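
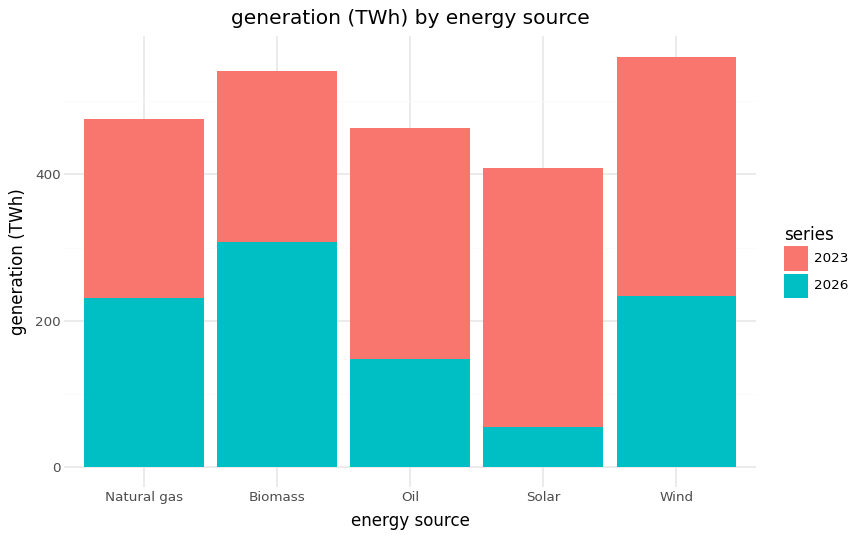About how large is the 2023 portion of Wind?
≈ 300

2023 top ≈ 550, bottom ≈ 250; segment ≈ 300.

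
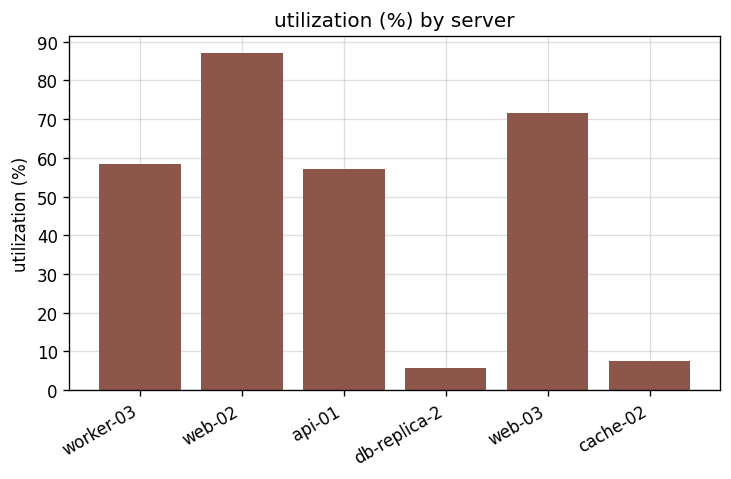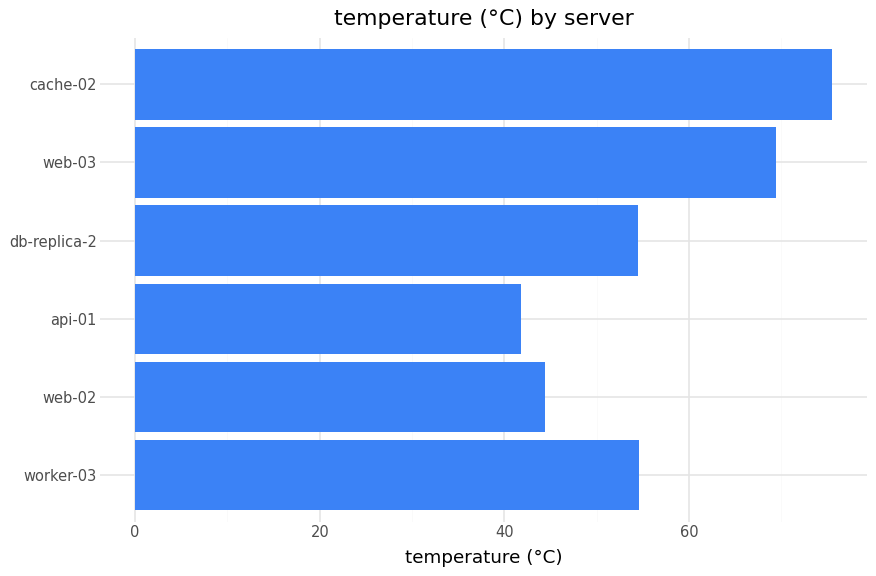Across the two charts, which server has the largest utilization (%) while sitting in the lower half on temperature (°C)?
Chart 2 median temperature (°C) ≈ 50; below-median servers: web-02, api-01, db-replica-2. Among those, web-02 has the highest utilization (%) (≈ 90).

web-02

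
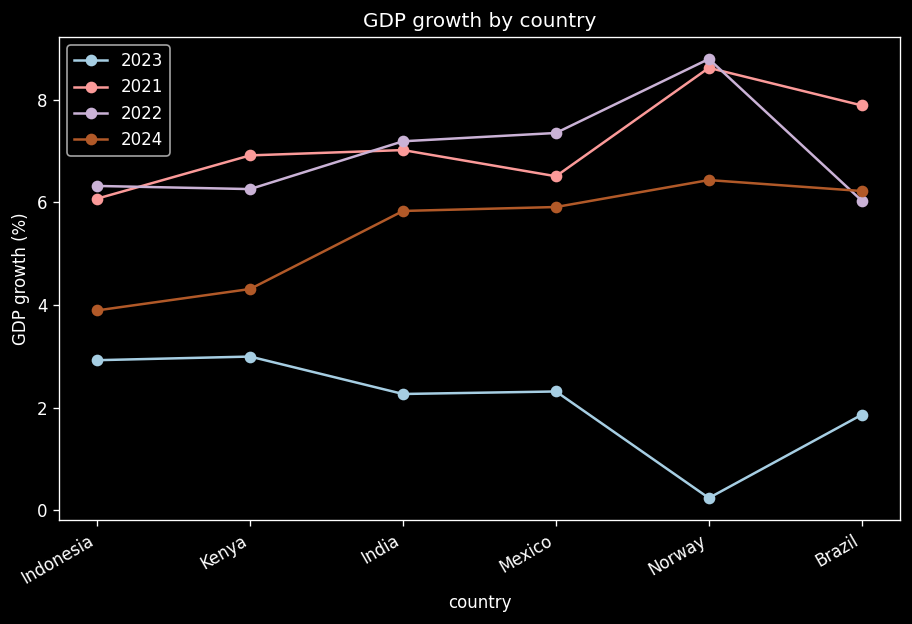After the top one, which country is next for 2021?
Brazil

Top 3 for 2021: Norway ≈ 9, Brazil ≈ 8, India ≈ 7.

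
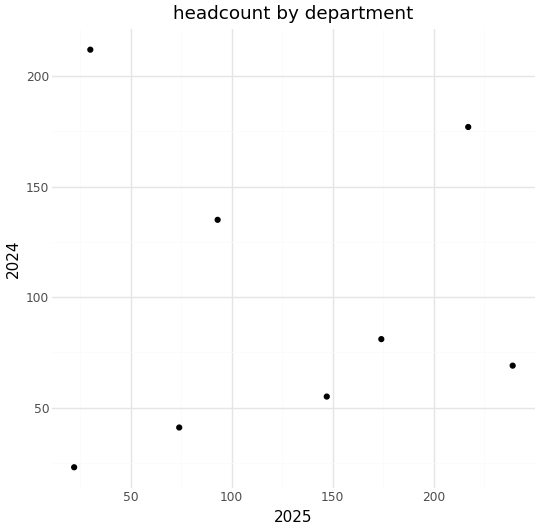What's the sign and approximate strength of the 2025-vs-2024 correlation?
no clear correlation

Points are roughly uncorrelated; weak (|r| ≈ 0.0).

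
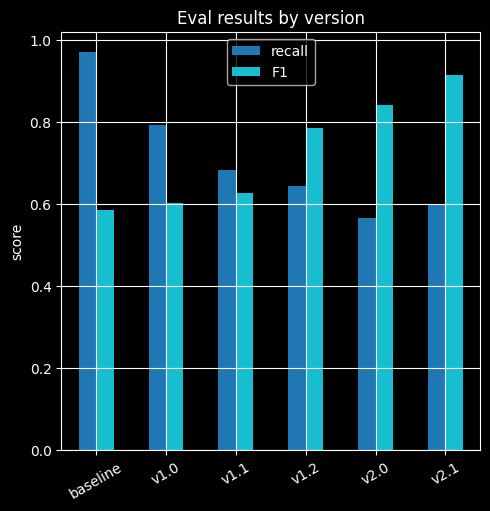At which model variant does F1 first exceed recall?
v1.2

v1.1: F1 ≈ 0.6 vs recall ≈ 0.7 (not yet); v1.2: F1 ≈ 0.8 vs recall ≈ 0.6 (first crossover).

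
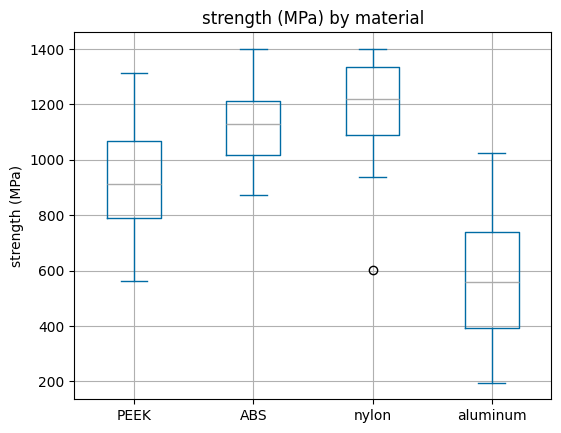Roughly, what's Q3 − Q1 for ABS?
≈ 200

Q3 ≈ 1200, Q1 ≈ 1000; IQR ≈ 200.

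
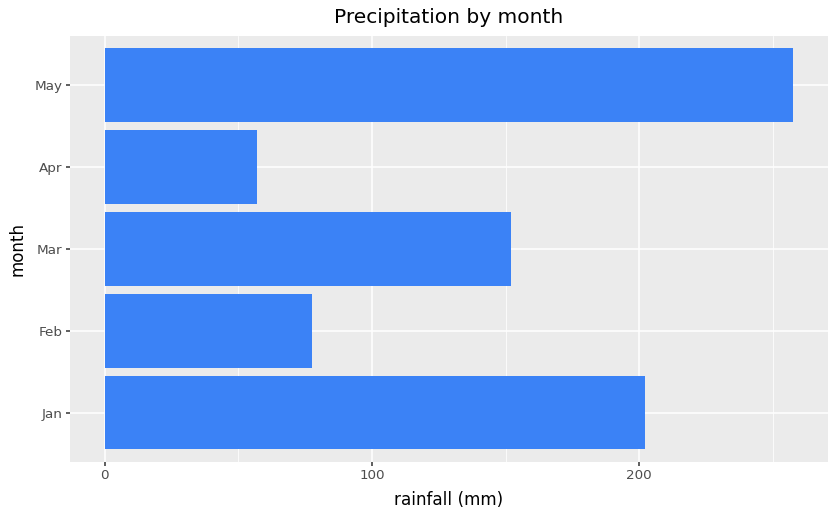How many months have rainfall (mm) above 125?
3

Above 125: Jan, Mar, May.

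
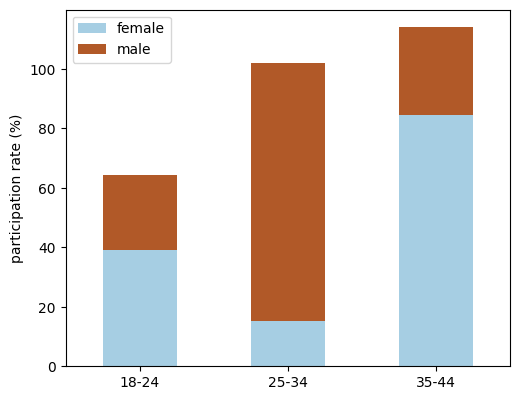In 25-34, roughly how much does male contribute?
male top ≈ 100, bottom ≈ 20; segment ≈ 80.

≈ 80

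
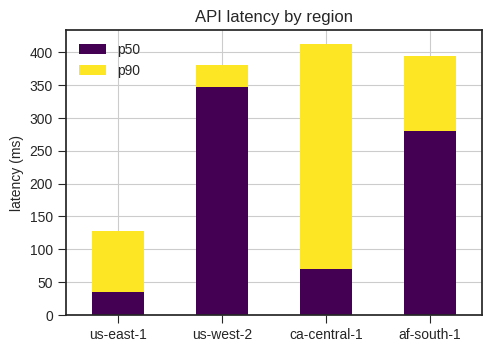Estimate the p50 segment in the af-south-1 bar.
≈ 300

p50 top ≈ 300, bottom ≈ 0; segment ≈ 300.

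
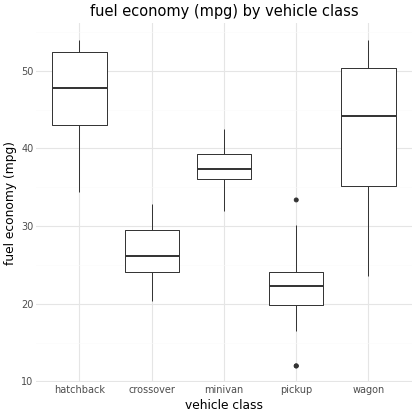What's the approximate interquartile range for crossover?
≈ 5

Q3 ≈ 30, Q1 ≈ 25; IQR ≈ 5.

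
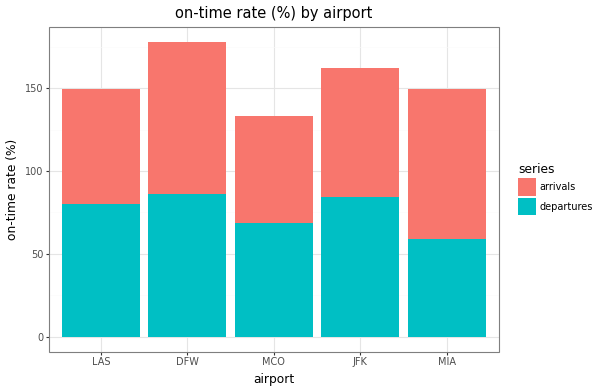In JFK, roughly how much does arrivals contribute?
arrivals top ≈ 160, bottom ≈ 80; segment ≈ 80.

≈ 80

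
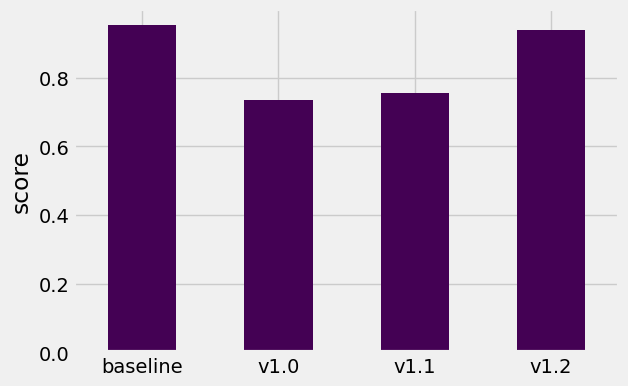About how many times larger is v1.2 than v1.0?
v1.2 ≈ 0.9, v1.0 ≈ 0.7; 0.9/0.7 ≈ 1.29.

≈ 1.29×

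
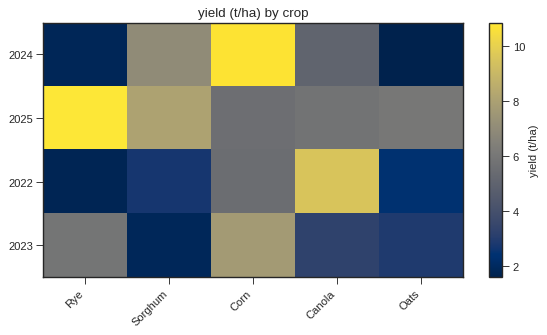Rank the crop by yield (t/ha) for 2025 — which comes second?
Sorghum

Top 3 for 2025: Rye ≈ 11, Sorghum ≈ 8, Oats ≈ 6.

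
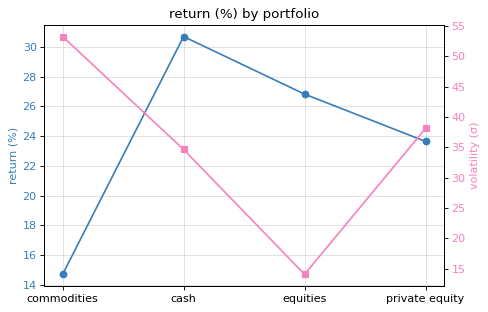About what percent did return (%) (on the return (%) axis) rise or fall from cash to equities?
cash ≈ 30, equities ≈ 26; (26 − 30) / 30 ≈ -13.3%.

≈ -13.3%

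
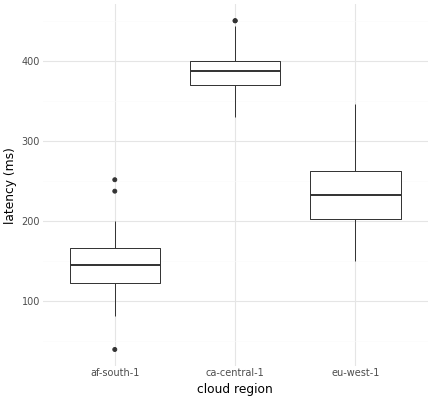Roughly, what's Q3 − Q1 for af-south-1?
≈ 50

Q3 ≈ 175, Q1 ≈ 125; IQR ≈ 50.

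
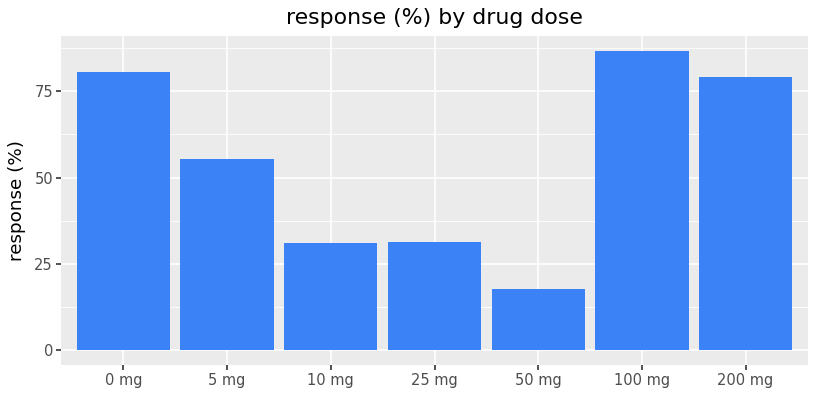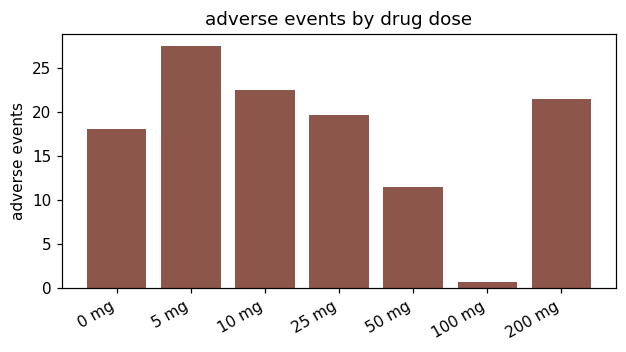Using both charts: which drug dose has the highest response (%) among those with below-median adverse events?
100 mg

Chart 2 median adverse events ≈ 20; below-median drug doses: 0 mg, 50 mg, 100 mg. Among those, 100 mg has the highest response (%) (≈ 90).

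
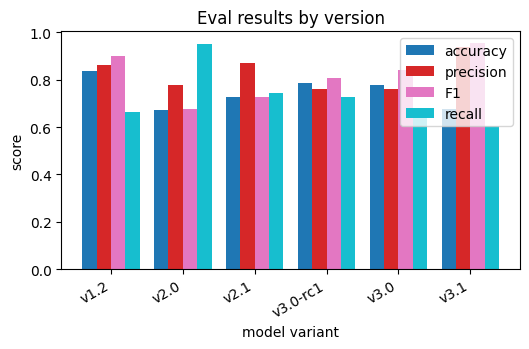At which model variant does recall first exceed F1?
v2.0

v1.2: recall ≈ 0.7 vs F1 ≈ 0.9 (not yet); v2.0: recall ≈ 1.0 vs F1 ≈ 0.7 (first crossover).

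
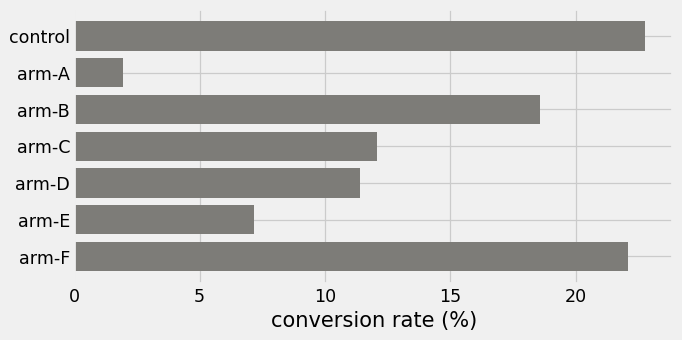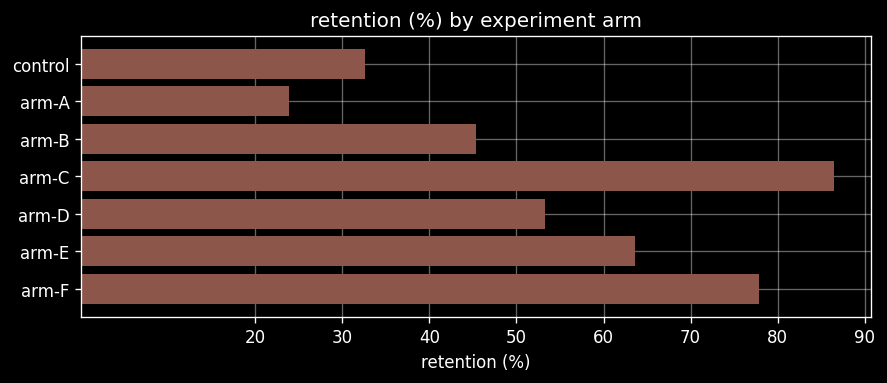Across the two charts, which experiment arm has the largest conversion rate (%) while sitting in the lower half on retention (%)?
control

Chart 2 median retention (%) ≈ 50; below-median experiment arms: control, arm-A, arm-B. Among those, control has the highest conversion rate (%) (≈ 25).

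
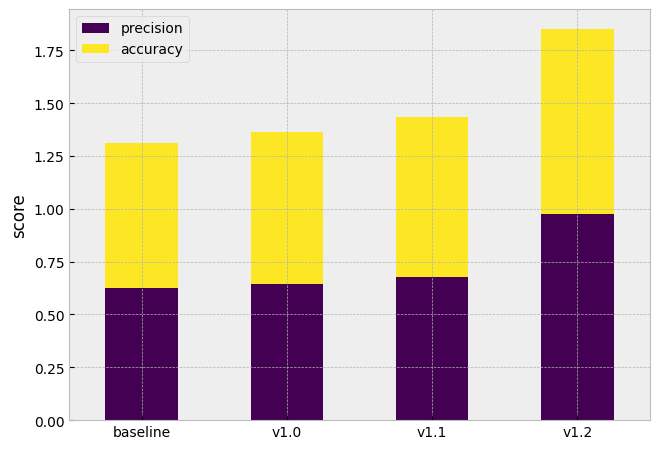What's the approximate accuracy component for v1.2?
≈ 0.8

accuracy top ≈ 1.8, bottom ≈ 1.0; segment ≈ 0.8.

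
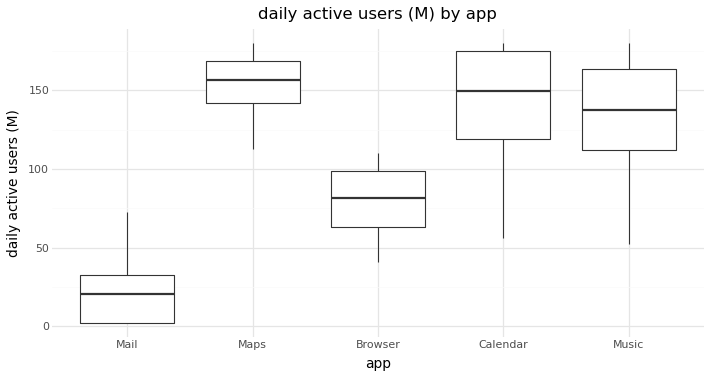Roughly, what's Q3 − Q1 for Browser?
≈ 40

Q3 ≈ 100, Q1 ≈ 60; IQR ≈ 40.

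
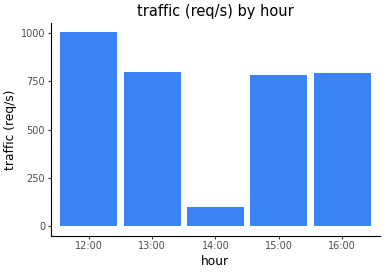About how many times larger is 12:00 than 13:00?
12:00 ≈ 1000, 13:00 ≈ 800; 1000/800 ≈ 1.25.

≈ 1.25×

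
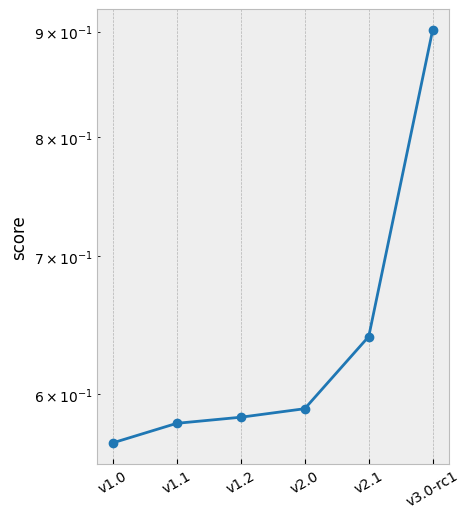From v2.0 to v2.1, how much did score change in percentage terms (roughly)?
v2.0 ≈ 0.60, v2.1 ≈ 0.65; (0.65 − 0.60) / 0.60 ≈ +8.3%.

≈ +8.3%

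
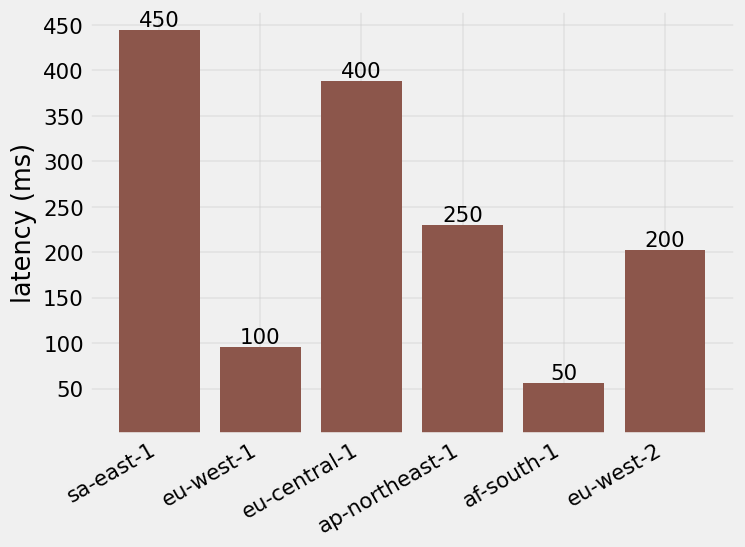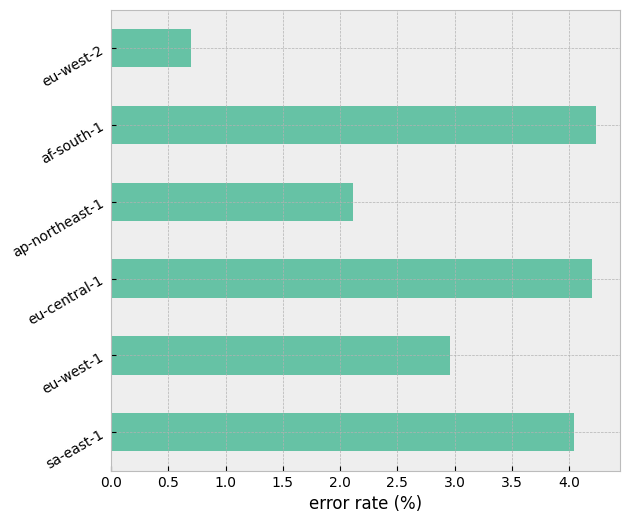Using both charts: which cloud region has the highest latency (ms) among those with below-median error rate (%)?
Chart 2 median error rate (%) ≈ 3.5; below-median cloud regions: eu-west-1, ap-northeast-1, eu-west-2. Among those, ap-northeast-1 has the highest latency (ms) (≈ 250).

ap-northeast-1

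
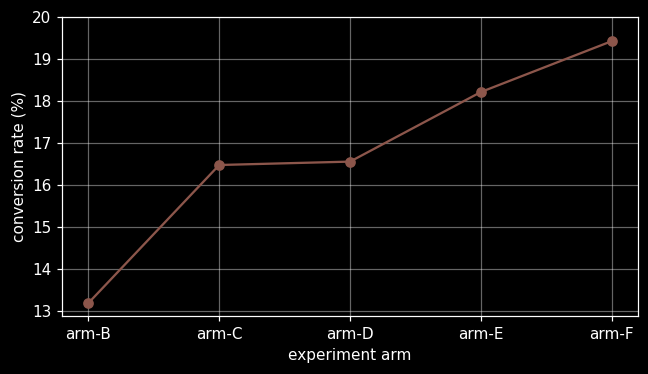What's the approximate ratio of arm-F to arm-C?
arm-F ≈ 19, arm-C ≈ 16; 19/16 ≈ 1.19.

≈ 1.19×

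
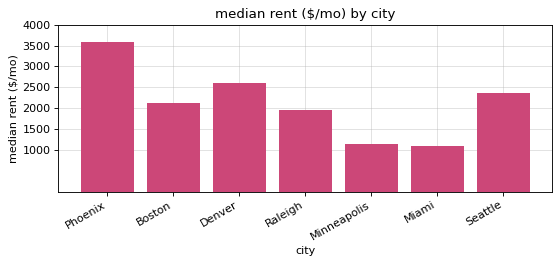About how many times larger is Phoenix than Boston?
≈ 1.75×

Phoenix ≈ 3500, Boston ≈ 2000; 3500/2000 ≈ 1.75.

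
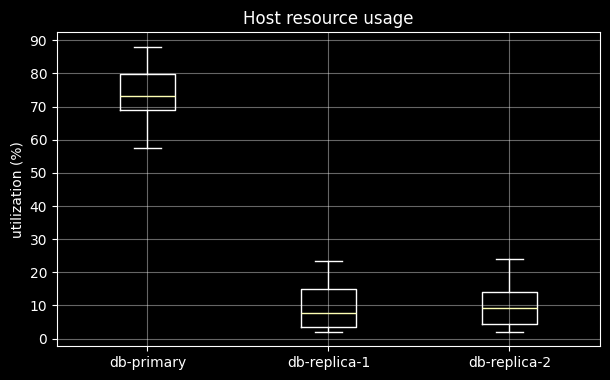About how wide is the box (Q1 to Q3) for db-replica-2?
≈ 10

Q3 ≈ 10, Q1 ≈ 0; IQR ≈ 10.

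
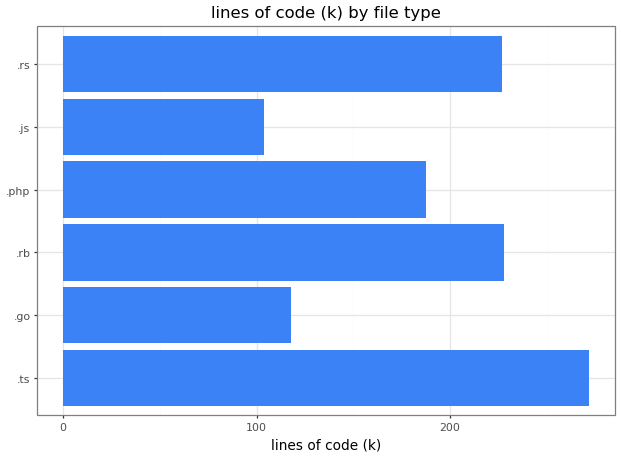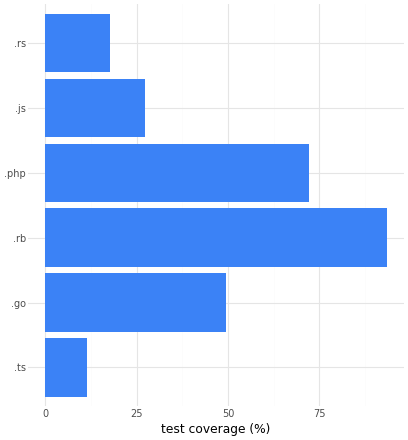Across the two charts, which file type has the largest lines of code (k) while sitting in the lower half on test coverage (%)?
Chart 2 median test coverage (%) ≈ 40; below-median file types: .ts, .js, .rs. Among those, .ts has the highest lines of code (k) (≈ 275).

.ts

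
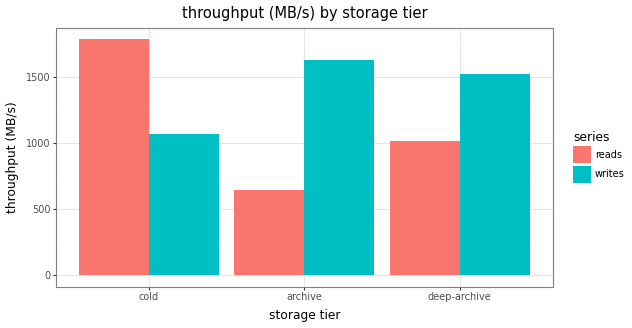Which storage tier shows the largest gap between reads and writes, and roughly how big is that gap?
archive, ≈ 1000 MB/s

archive: reads ≈ 600, writes ≈ 1600 → gap ≈ 1000. Next-largest (cold) is only ≈ 800.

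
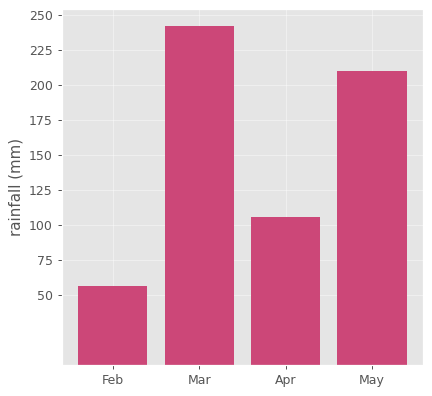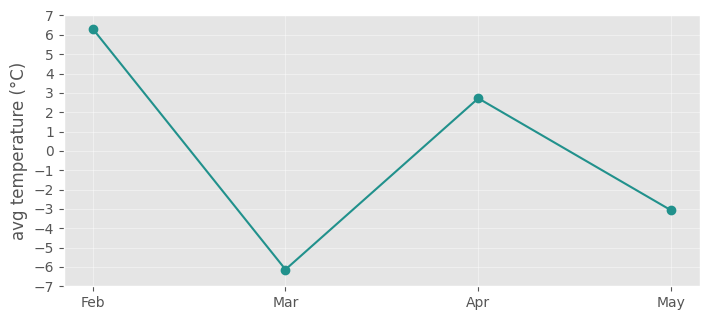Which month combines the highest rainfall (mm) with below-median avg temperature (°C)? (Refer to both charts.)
Mar

Chart 2 median avg temperature (°C) ≈ 0; below-median months: Mar, May. Among those, Mar has the highest rainfall (mm) (≈ 250).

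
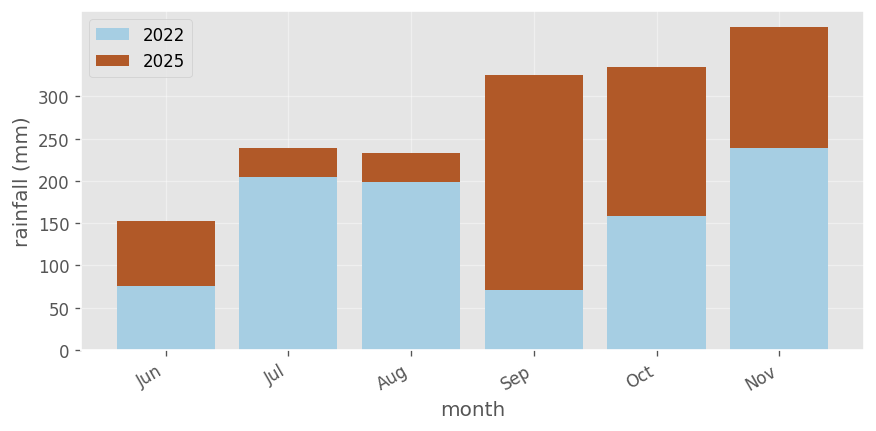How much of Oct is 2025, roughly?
≈ 200

2025 top ≈ 350, bottom ≈ 150; segment ≈ 200.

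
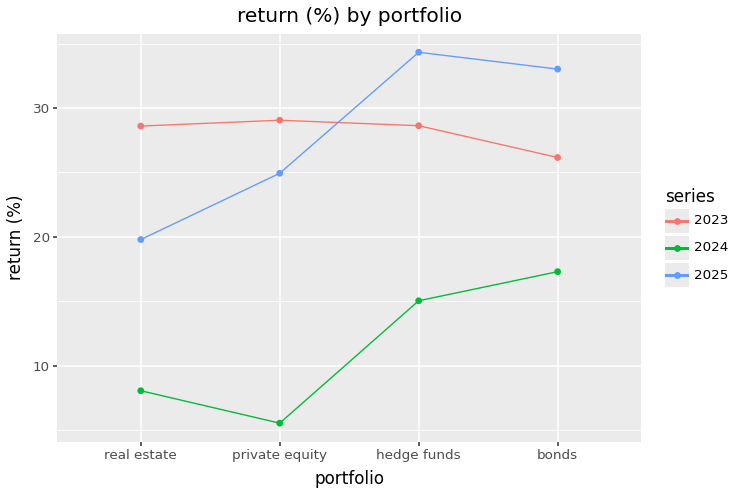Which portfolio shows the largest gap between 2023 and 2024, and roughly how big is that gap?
private equity: 2023 ≈ 30, 2024 ≈ 5 → gap ≈ 25. Next-largest (real estate) is only ≈ 20.

private equity, ≈ 25 %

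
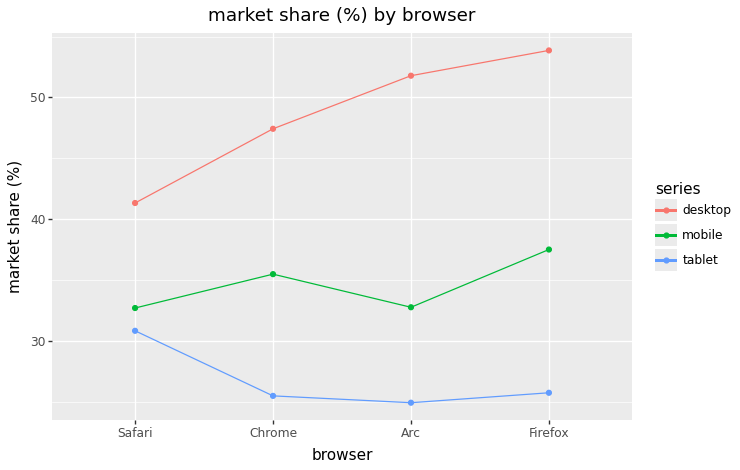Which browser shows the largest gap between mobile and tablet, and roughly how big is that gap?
Firefox, ≈ 15 %

Firefox: mobile ≈ 40, tablet ≈ 25 → gap ≈ 15. Next-largest (Chrome) is only ≈ 10.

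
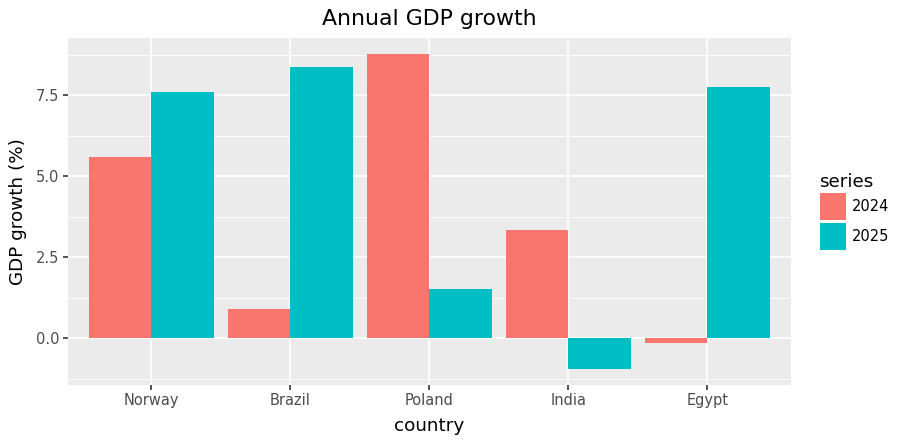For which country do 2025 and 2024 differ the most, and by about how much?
Egypt, ≈ 8 %

Egypt: 2025 ≈ 8, 2024 ≈ 0 → gap ≈ 8. Next-largest (Brazil) is only ≈ 7.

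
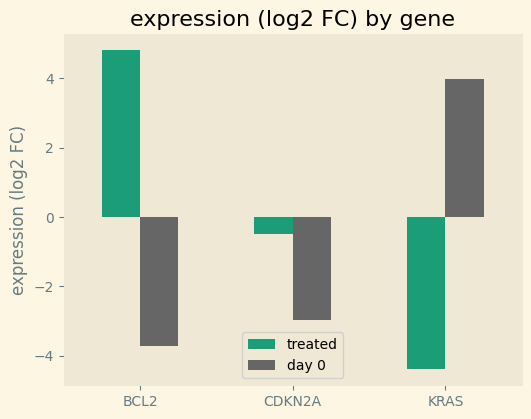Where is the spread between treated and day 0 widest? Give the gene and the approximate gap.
BCL2, ≈ 9 log2 FC

BCL2: treated ≈ 5, day 0 ≈ -4 → gap ≈ 9. Next-largest (KRAS) is only ≈ 8.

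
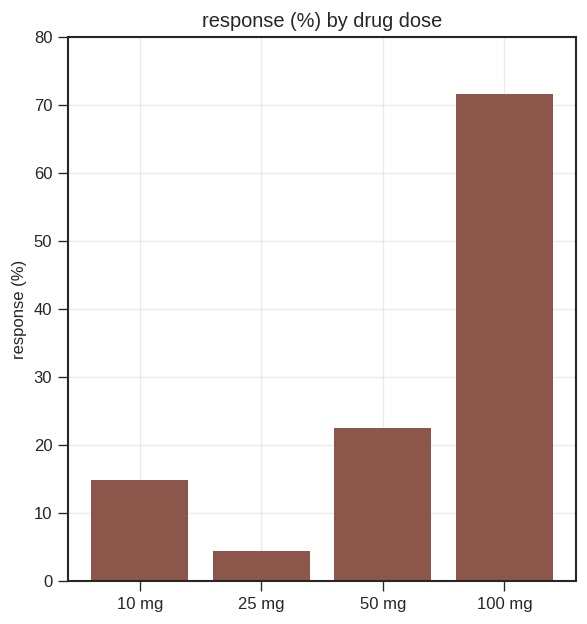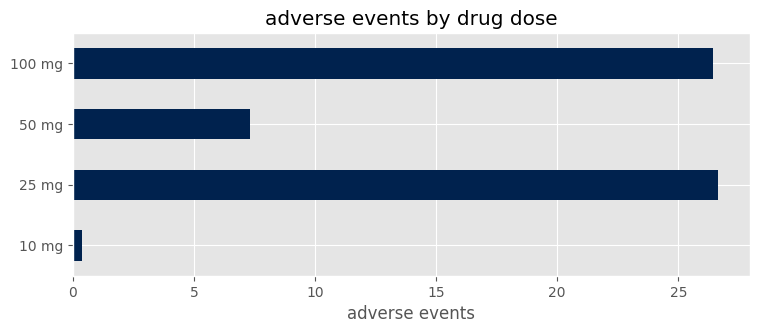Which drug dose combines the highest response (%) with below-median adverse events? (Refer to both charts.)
Chart 2 median adverse events ≈ 15; below-median drug doses: 10 mg, 50 mg. Among those, 50 mg has the highest response (%) (≈ 20).

50 mg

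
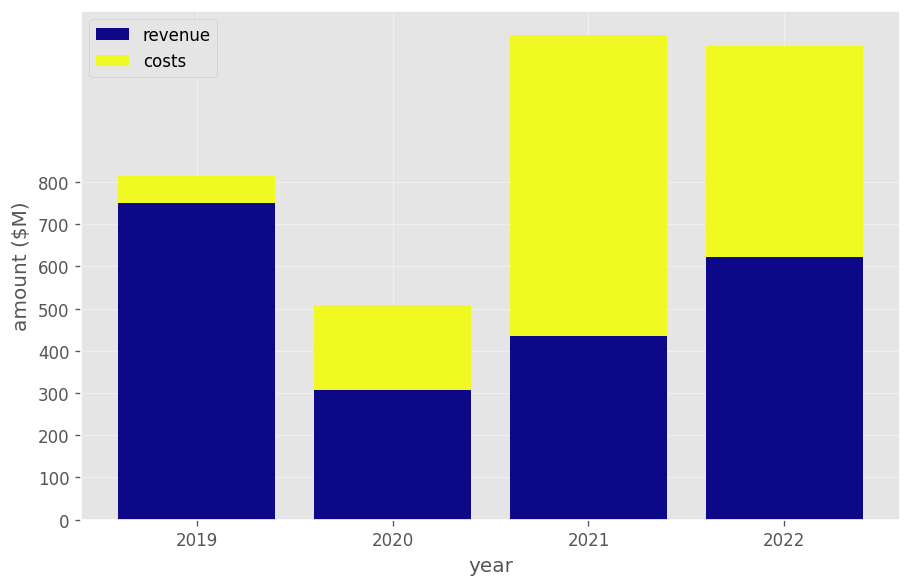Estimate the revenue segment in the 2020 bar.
≈ 300

revenue top ≈ 300, bottom ≈ 0; segment ≈ 300.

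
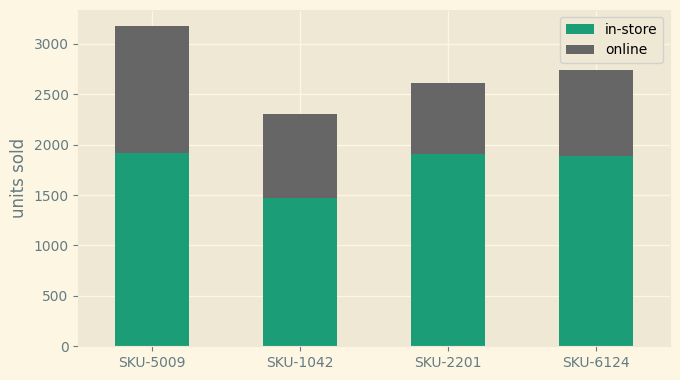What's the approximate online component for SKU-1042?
≈ 1000

online top ≈ 2500, bottom ≈ 1500; segment ≈ 1000.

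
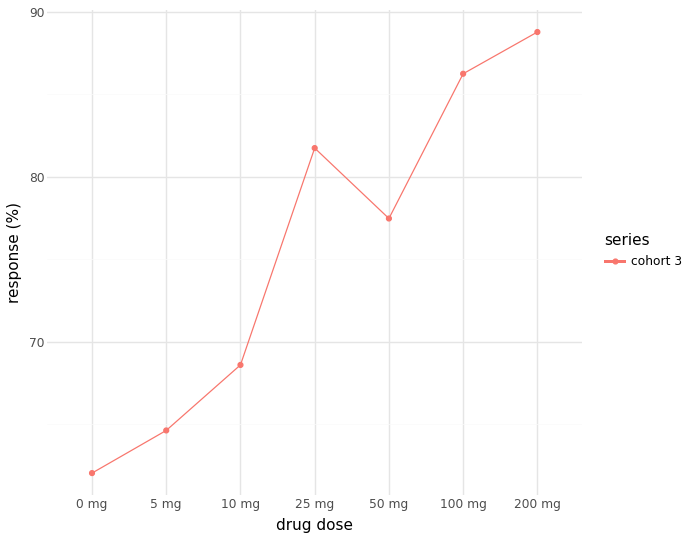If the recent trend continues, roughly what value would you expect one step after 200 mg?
Last three: 75, 85, 90 → slope ≈ 7.5/step → next ≈ 97.5.

≈ 97.5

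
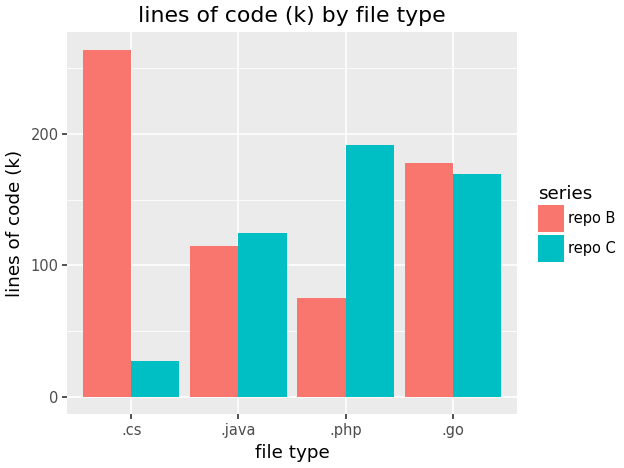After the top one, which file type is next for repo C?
.go

Top 3 for repo C: .php ≈ 200, .go ≈ 175, .java ≈ 125.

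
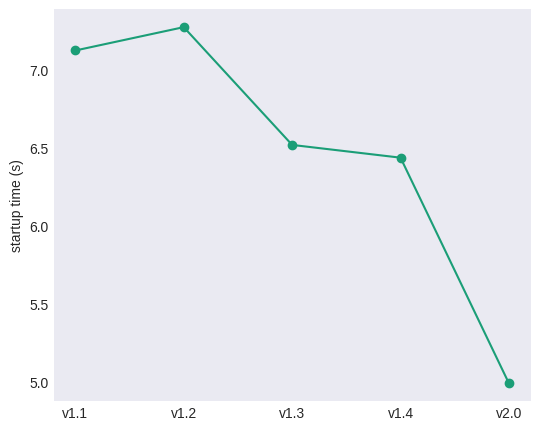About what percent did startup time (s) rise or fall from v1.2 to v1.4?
≈ -11.1%

v1.2 ≈ 7.2, v1.4 ≈ 6.4; (6.4 − 7.2) / 7.2 ≈ -11.1%.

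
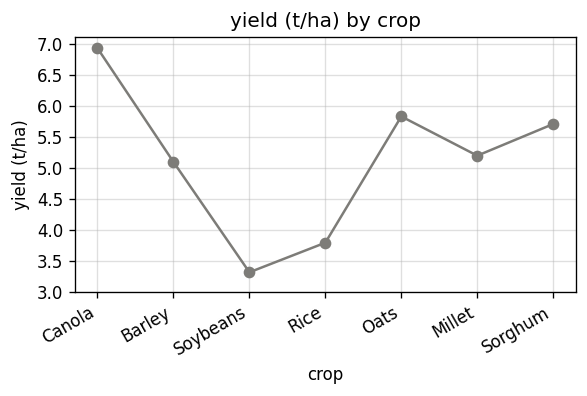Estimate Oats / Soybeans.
Oats ≈ 6.0, Soybeans ≈ 3.5; 6.0/3.5 ≈ 1.71.

≈ 1.71×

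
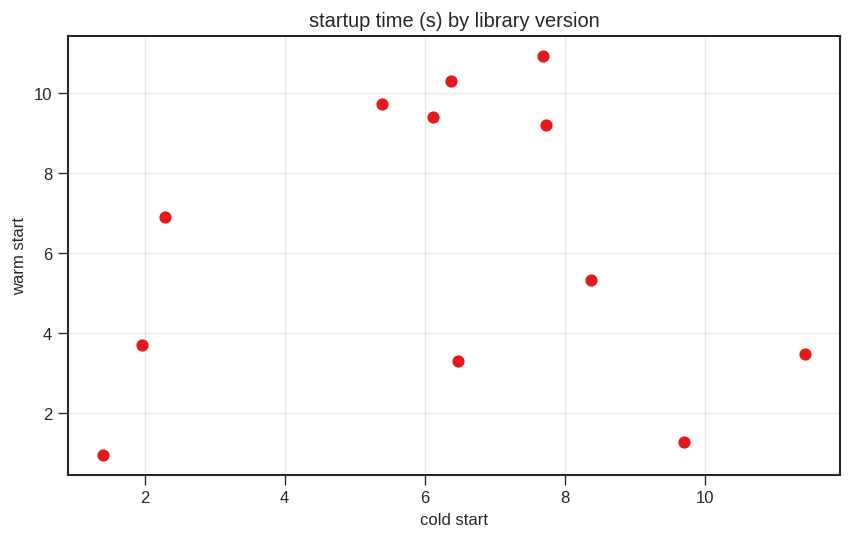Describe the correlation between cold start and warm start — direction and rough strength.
no clear correlation

Points are roughly uncorrelated; weak (|r| ≈ 0.1).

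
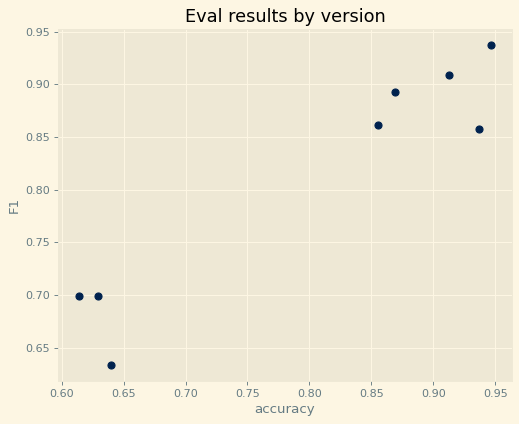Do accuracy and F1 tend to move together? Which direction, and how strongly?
Points are positively correlated; strong (|r| ≈ 1.0).

positive, strong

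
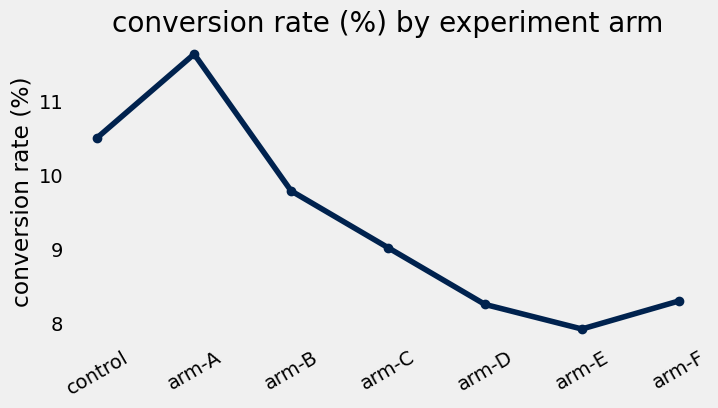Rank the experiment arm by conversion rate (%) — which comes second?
Top 3: arm-A ≈ 11.5, control ≈ 10.5, arm-B ≈ 10.0.

control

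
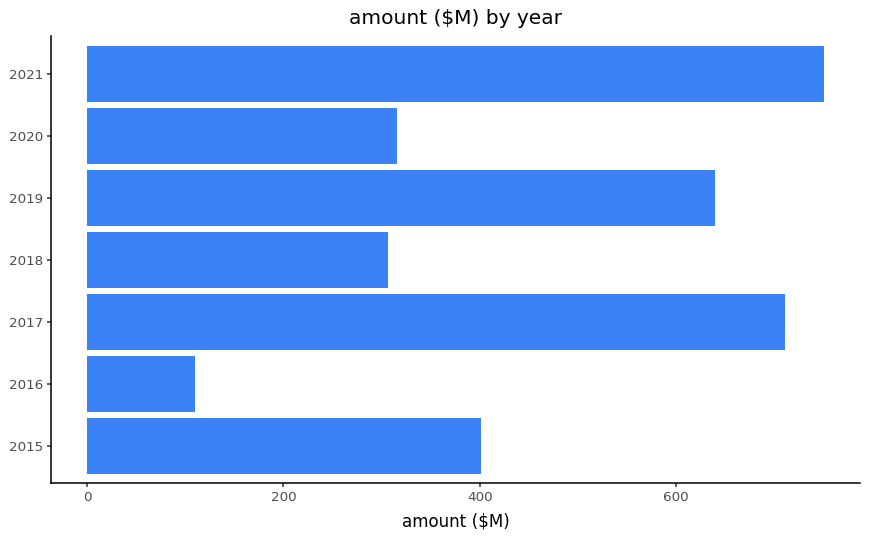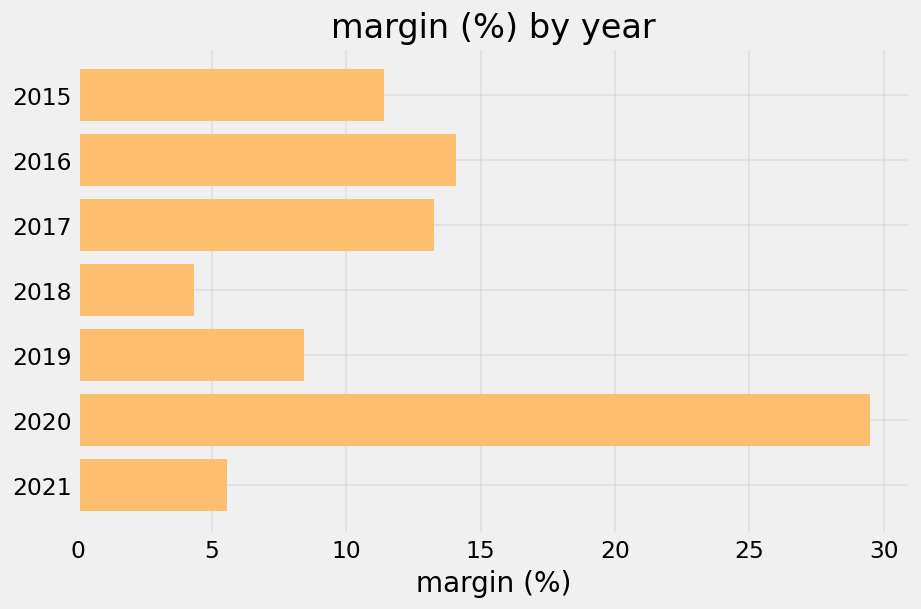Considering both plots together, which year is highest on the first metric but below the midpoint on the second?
2021

Chart 2 median margin (%) ≈ 10; below-median years: 2018, 2019, 2021. Among those, 2021 has the highest amount ($M) (≈ 800).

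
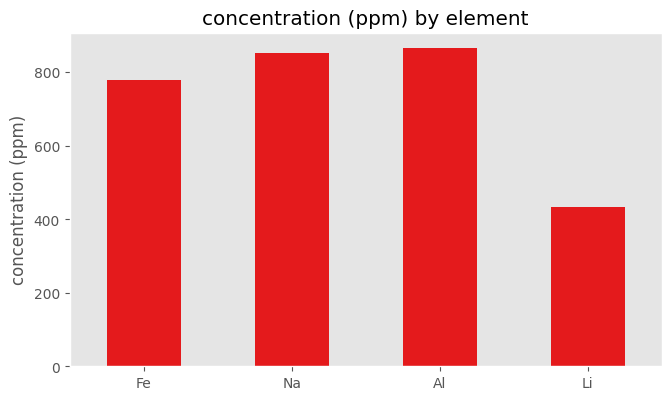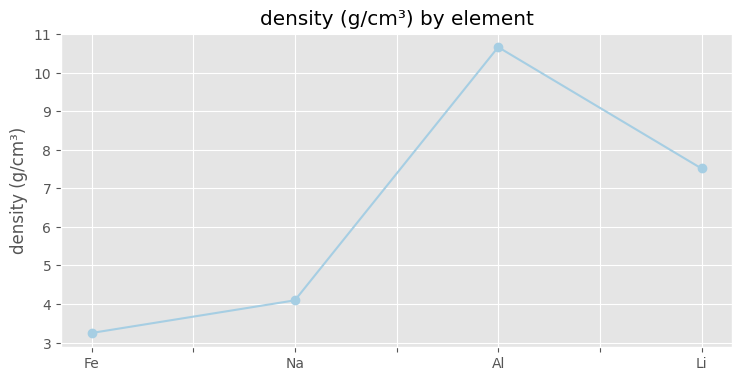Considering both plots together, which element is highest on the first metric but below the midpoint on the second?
Na

Chart 2 median density (g/cm³) ≈ 6; below-median elements: Fe, Na. Among those, Na has the highest concentration (ppm) (≈ 900).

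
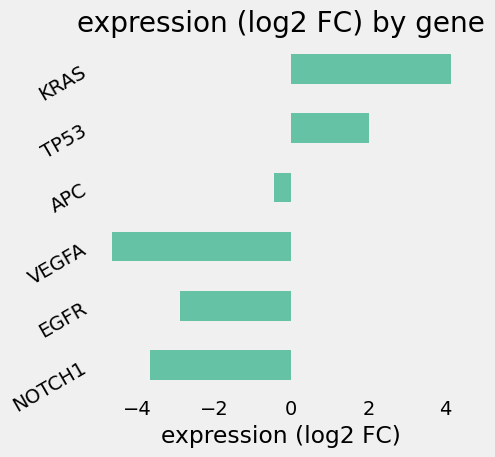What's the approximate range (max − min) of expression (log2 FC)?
≈ 9

Max KRAS ≈ 4, min VEGFA ≈ -5; range ≈ 9.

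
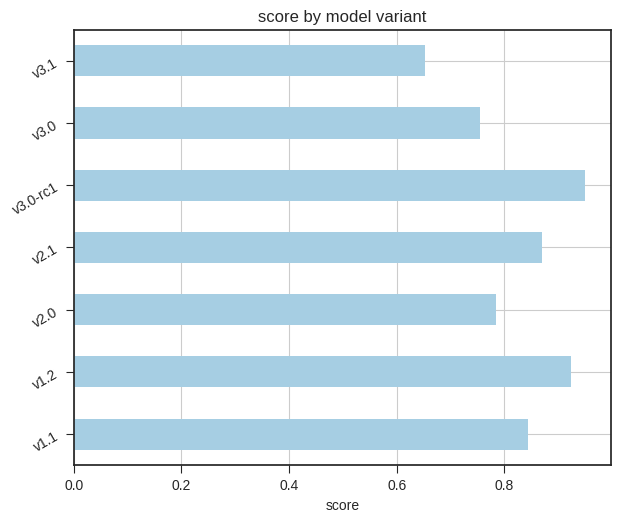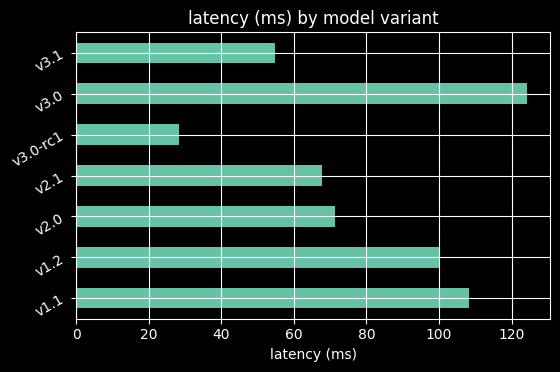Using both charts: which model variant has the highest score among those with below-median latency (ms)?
Chart 2 median latency (ms) ≈ 80; below-median model variants: v2.1, v3.0-rc1, v3.1. Among those, v3.0-rc1 has the highest score (≈ 1).

v3.0-rc1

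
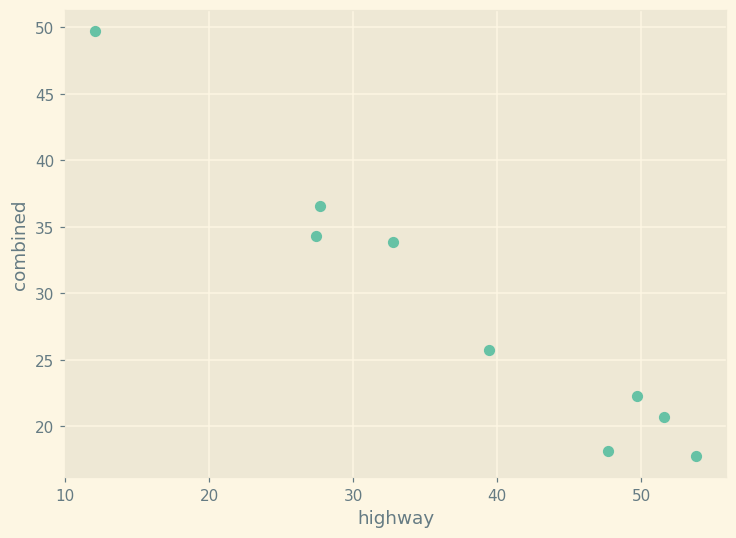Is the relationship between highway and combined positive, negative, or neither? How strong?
negative, strong

Points are negatively correlated; strong (|r| ≈ 1.0).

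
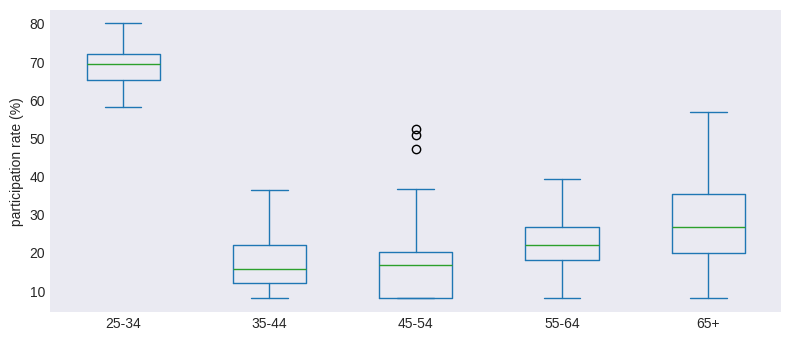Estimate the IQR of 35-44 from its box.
Q3 ≈ 20, Q1 ≈ 10; IQR ≈ 10.

≈ 10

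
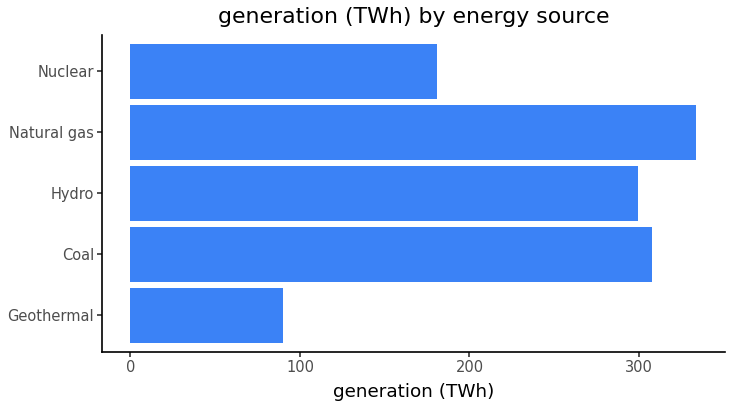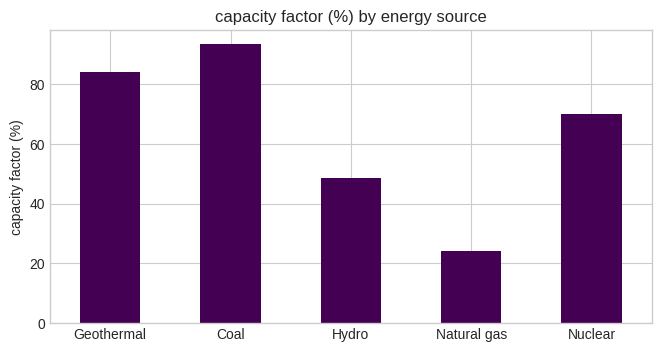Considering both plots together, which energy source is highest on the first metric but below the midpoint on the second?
Chart 2 median capacity factor (%) ≈ 70; below-median energy sources: Hydro, Natural gas. Among those, Natural gas has the highest generation (TWh) (≈ 350).

Natural gas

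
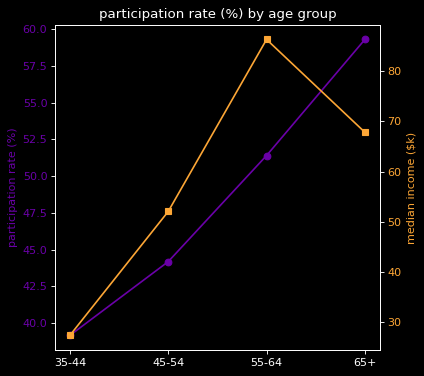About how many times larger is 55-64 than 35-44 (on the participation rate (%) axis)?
55-64 ≈ 52, 35-44 ≈ 40; 52/40 ≈ 1.3.

≈ 1.3×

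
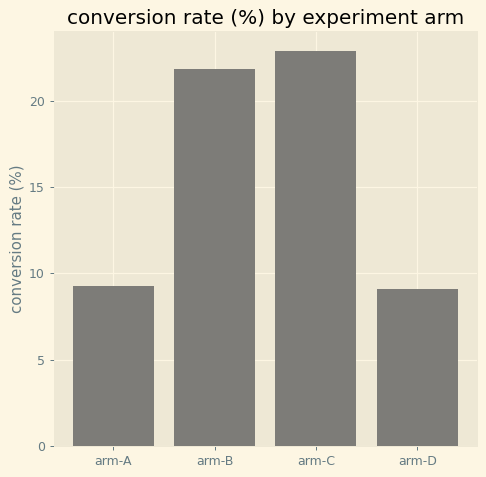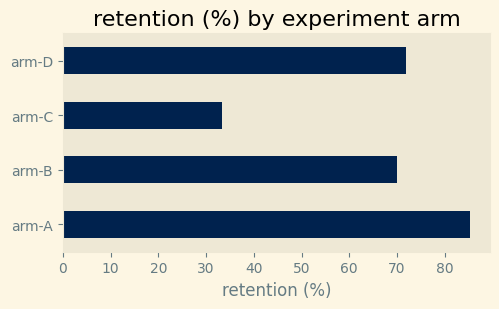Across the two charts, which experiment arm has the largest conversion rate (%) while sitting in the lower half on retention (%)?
arm-C

Chart 2 median retention (%) ≈ 70; below-median experiment arms: arm-B, arm-C. Among those, arm-C has the highest conversion rate (%) (≈ 25).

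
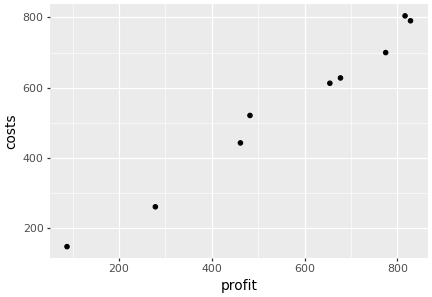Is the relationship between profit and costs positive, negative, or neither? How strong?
Points are positively correlated; strong (|r| ≈ 1.0).

positive, strong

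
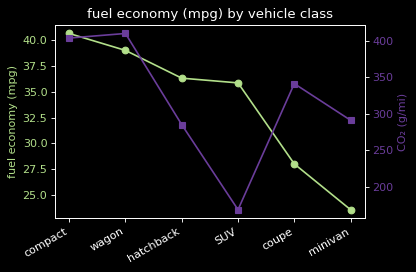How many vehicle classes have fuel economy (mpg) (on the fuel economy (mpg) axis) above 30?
4

Above 30: compact, wagon, hatchback, SUV.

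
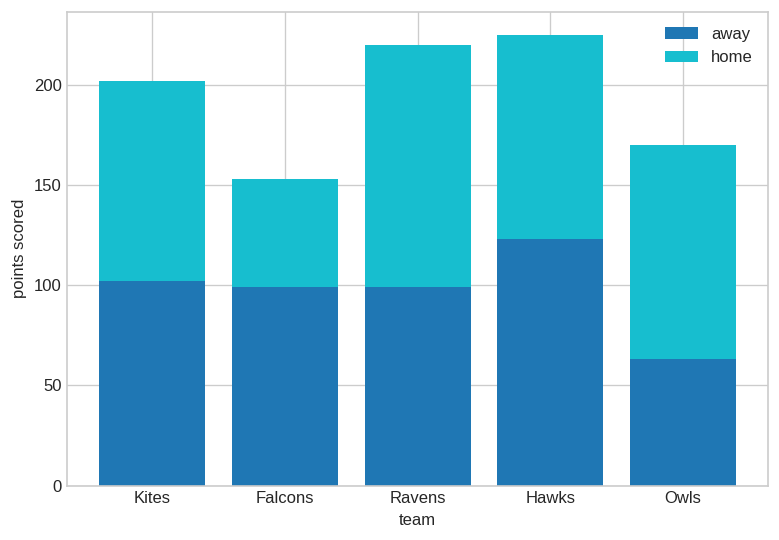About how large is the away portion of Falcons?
≈ 100

away top ≈ 100, bottom ≈ 0; segment ≈ 100.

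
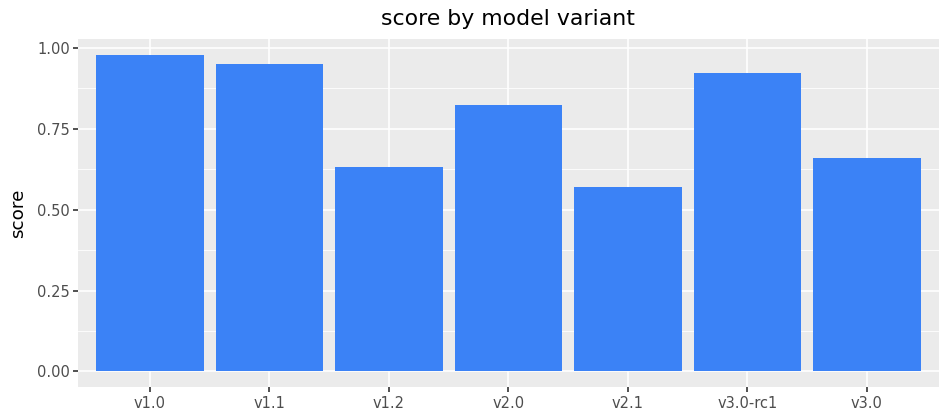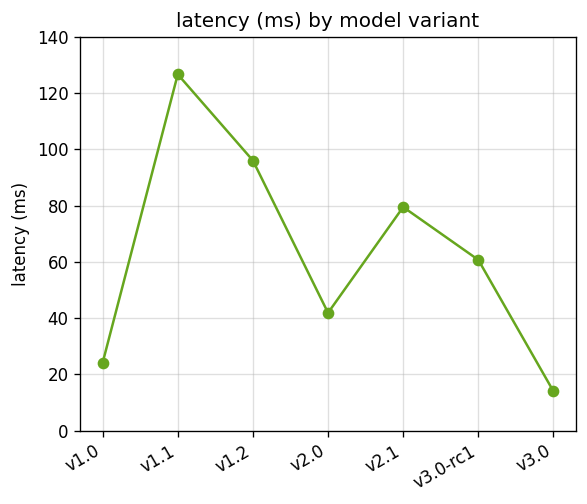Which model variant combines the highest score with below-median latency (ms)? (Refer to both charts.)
Chart 2 median latency (ms) ≈ 60; below-median model variants: v1.0, v2.0, v3.0. Among those, v1.0 has the highest score (≈ 1).

v1.0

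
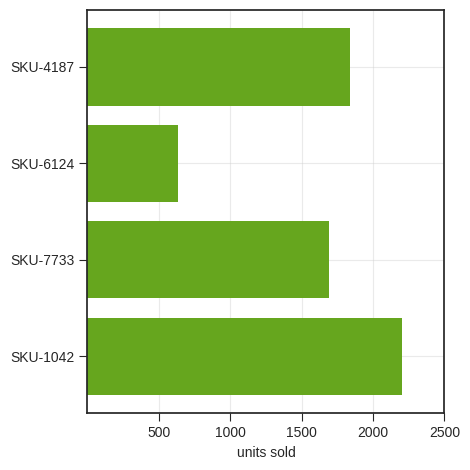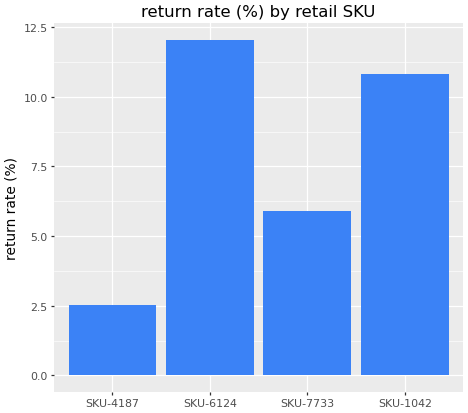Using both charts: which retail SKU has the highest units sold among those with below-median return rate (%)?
Chart 2 median return rate (%) ≈ 8; below-median retail SKUs: SKU-4187, SKU-7733. Among those, SKU-4187 has the highest units sold (≈ 2000).

SKU-4187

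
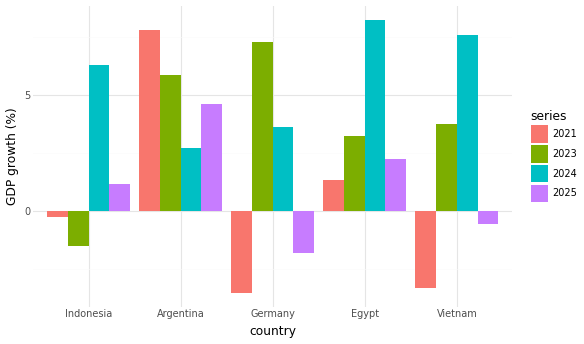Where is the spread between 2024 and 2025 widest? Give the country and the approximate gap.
Vietnam: 2024 ≈ 8, 2025 ≈ -1 → gap ≈ 9. Next-largest (Egypt) is only ≈ 6.

Vietnam, ≈ 9 %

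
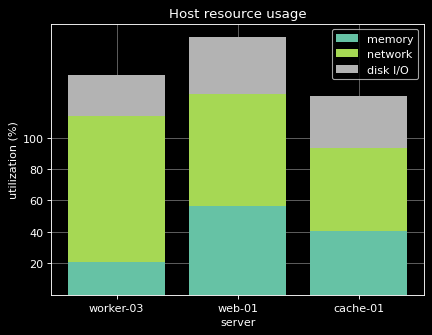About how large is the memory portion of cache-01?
memory top ≈ 40, bottom ≈ 0; segment ≈ 40.

≈ 40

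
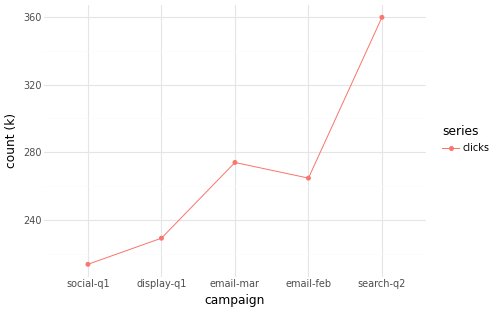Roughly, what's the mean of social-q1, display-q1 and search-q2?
≈ 267

(220 + 220 + 360) / 3 ≈ 267.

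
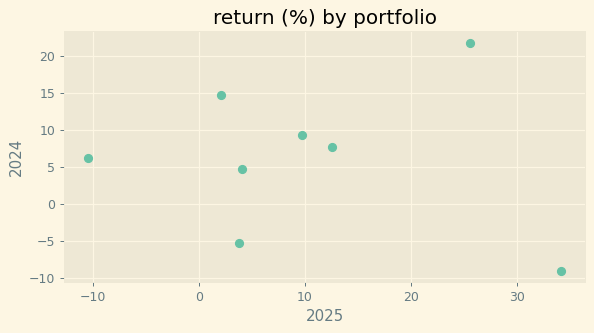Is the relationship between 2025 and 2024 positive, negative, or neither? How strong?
no clear correlation

Points are roughly uncorrelated; weak (|r| ≈ 0.1).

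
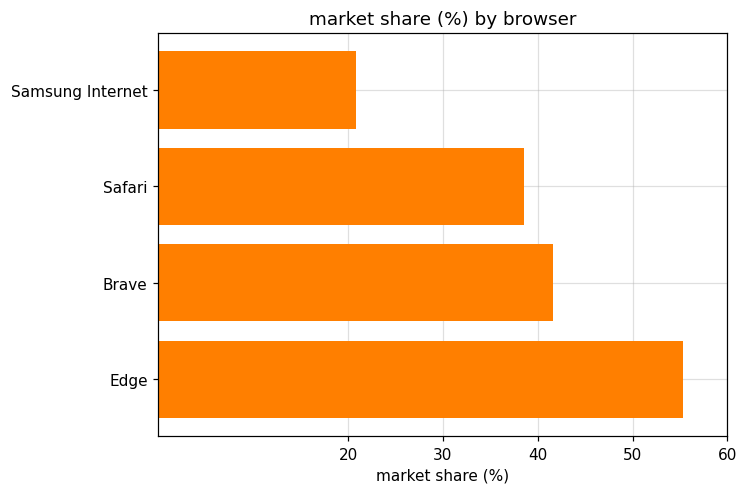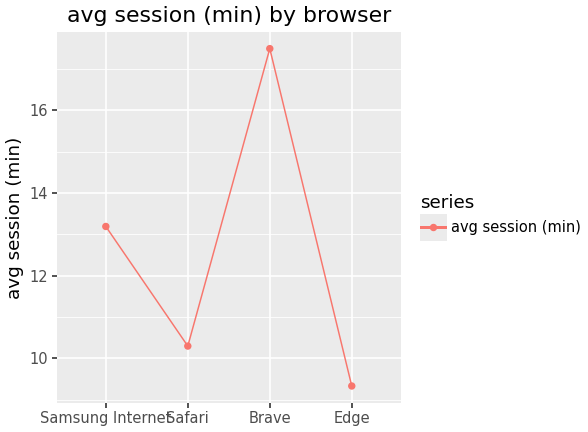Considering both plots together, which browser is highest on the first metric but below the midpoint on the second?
Chart 2 median avg session (min) ≈ 12; below-median browsers: Safari, Edge. Among those, Edge has the highest market share (%) (≈ 60).

Edge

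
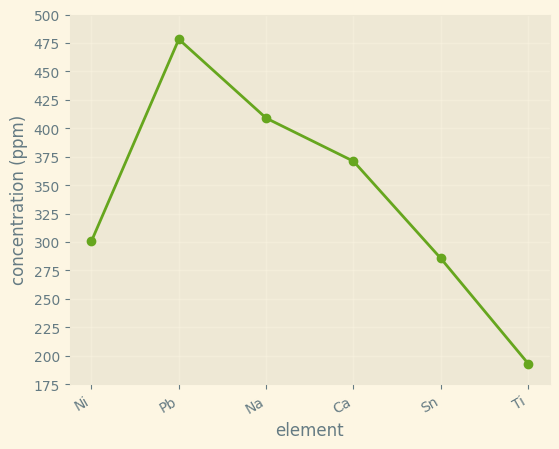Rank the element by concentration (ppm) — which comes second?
Na

Top 3: Pb ≈ 475, Na ≈ 400, Ca ≈ 375.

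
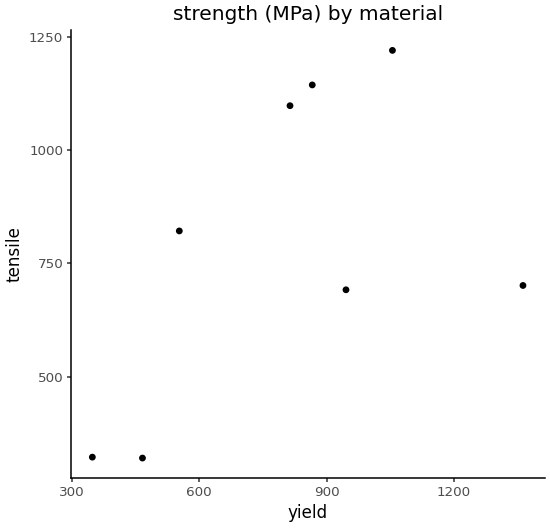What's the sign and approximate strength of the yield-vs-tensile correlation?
Points are positively correlated; moderate (|r| ≈ 0.5).

positive, moderate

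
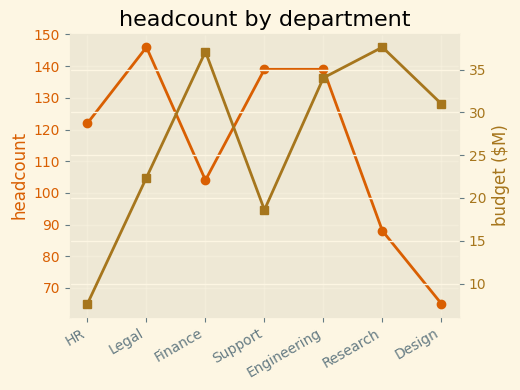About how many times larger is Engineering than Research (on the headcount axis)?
Engineering ≈ 140, Research ≈ 90; 140/90 ≈ 1.56.

≈ 1.56×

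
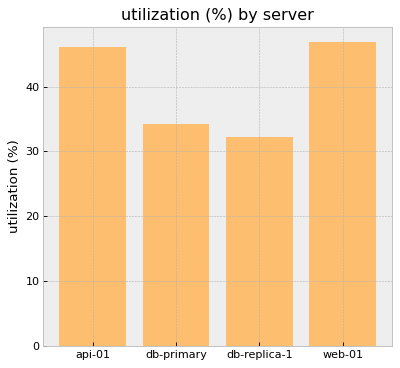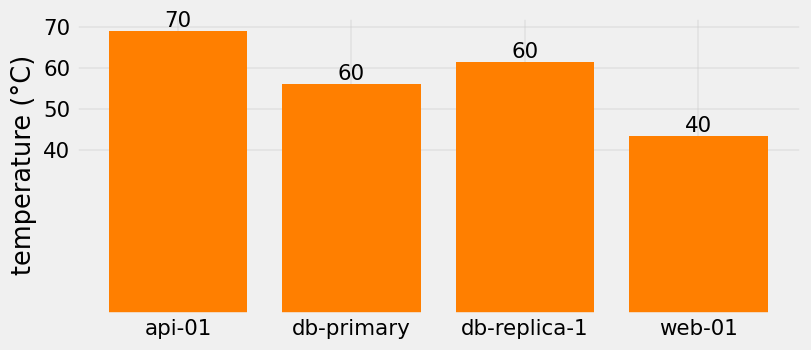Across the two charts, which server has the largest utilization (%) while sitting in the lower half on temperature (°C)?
web-01

Chart 2 median temperature (°C) ≈ 60; below-median servers: db-primary, web-01. Among those, web-01 has the highest utilization (%) (≈ 45).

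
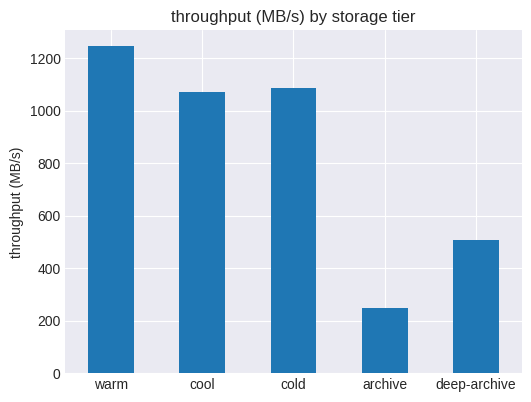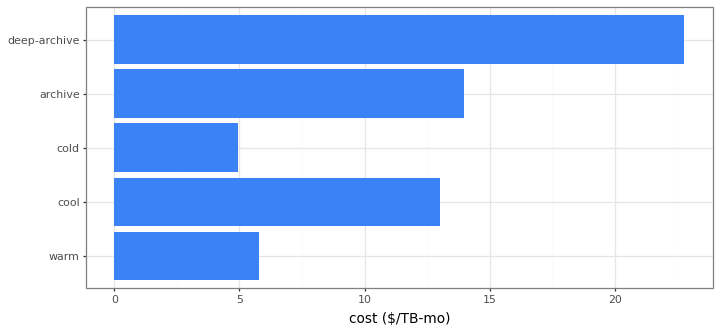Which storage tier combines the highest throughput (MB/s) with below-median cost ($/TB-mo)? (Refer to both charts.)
warm

Chart 2 median cost ($/TB-mo) ≈ 15; below-median storage tiers: warm, cold. Among those, warm has the highest throughput (MB/s) (≈ 1200).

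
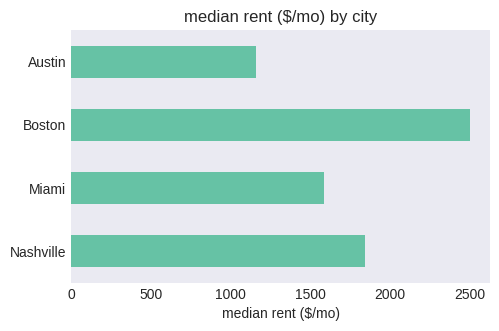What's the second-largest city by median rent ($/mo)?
Nashville

Top 3: Boston ≈ 2500, Nashville ≈ 2000, Miami ≈ 1500.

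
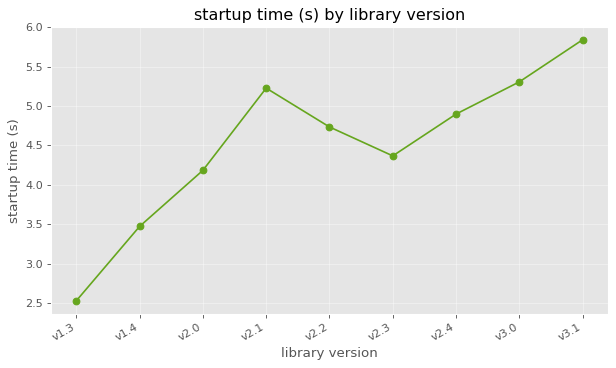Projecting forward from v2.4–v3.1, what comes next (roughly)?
≈ 6.5

Last three: 5.0, 5.5, 6.0 → slope ≈ 0.5/step → next ≈ 6.5.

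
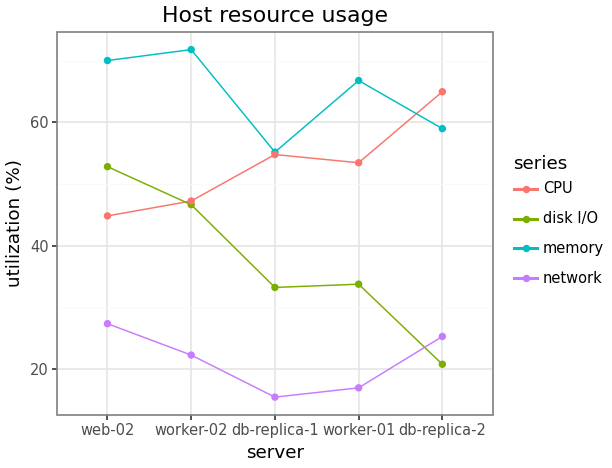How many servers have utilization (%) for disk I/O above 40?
2

Above 40: web-02, worker-02.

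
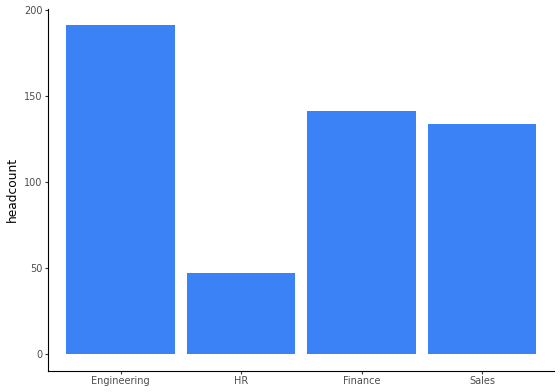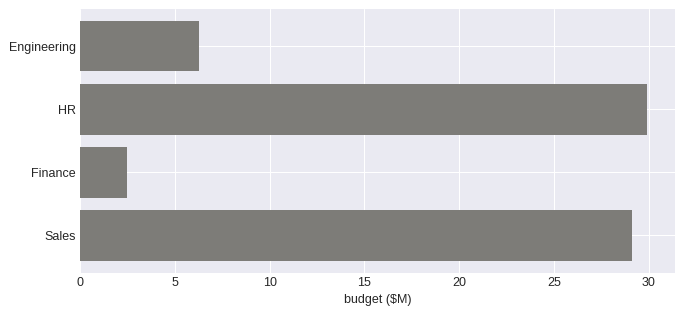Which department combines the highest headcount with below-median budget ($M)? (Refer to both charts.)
Chart 2 median budget ($M) ≈ 20; below-median departments: Engineering, Finance. Among those, Engineering has the highest headcount (≈ 200).

Engineering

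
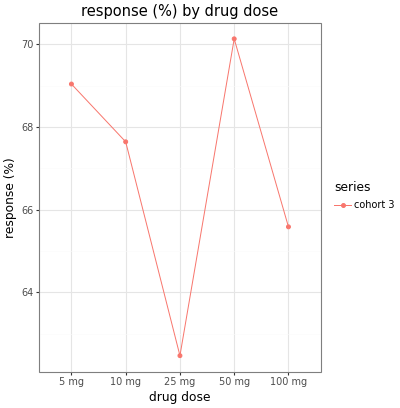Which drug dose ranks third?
Top 4: 50 mg ≈ 70, 5 mg ≈ 69, 10 mg ≈ 68, 100 mg ≈ 66.

10 mg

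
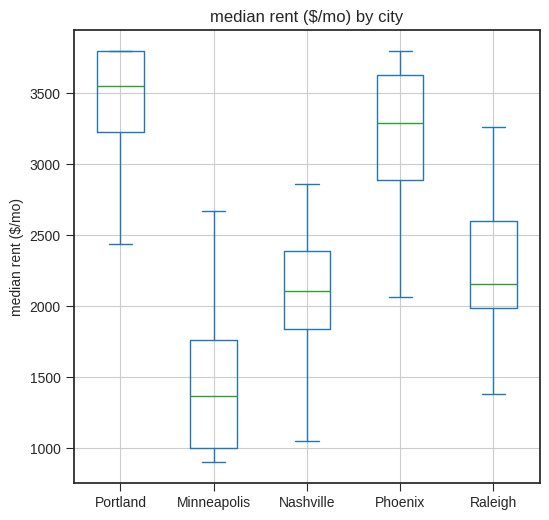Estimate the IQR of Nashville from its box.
≈ 500

Q3 ≈ 2500, Q1 ≈ 2000; IQR ≈ 500.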